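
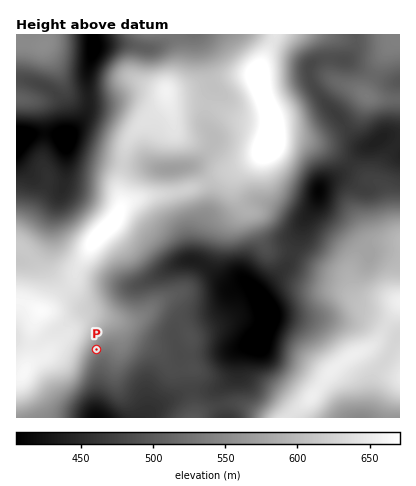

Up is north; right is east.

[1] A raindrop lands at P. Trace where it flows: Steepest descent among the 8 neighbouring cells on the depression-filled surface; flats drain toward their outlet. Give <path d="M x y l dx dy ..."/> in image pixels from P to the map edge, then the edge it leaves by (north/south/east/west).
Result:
<path d="M96 350l4 4 0 58 0 6"/>
exit: south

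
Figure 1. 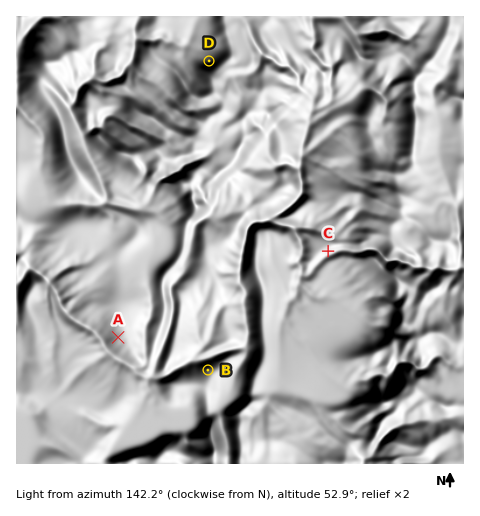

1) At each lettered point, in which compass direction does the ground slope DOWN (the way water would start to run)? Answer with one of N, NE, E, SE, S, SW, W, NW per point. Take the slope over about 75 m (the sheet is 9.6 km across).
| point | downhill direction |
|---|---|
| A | SW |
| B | NW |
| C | S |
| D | NW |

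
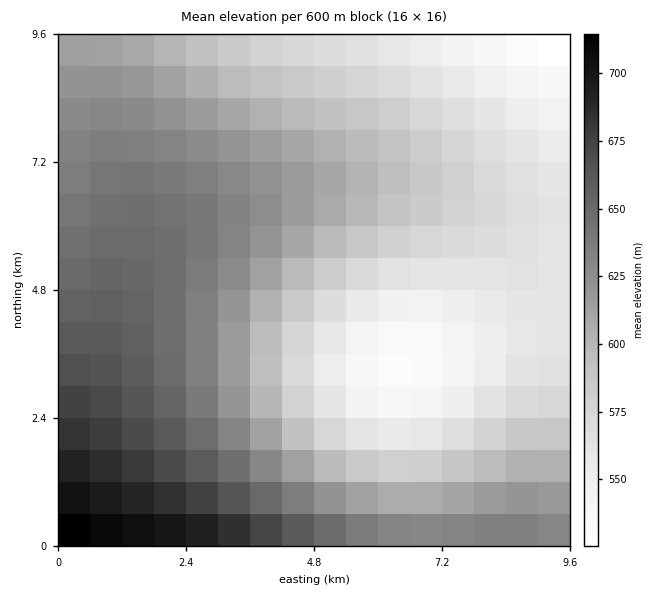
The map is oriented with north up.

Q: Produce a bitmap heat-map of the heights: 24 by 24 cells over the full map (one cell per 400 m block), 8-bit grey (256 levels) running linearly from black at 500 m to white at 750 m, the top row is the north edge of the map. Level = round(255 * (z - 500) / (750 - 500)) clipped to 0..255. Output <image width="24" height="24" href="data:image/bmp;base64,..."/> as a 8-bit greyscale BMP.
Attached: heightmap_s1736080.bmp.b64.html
<image width="24" height="24" href="data:image/bmp;base64,Qk12BgAAAAAAADYEAAAoAAAAGAAAABgAAAABAAgAAAAAAEACAAATCwAAEwsAAAABAAAAAAAAAAAAAAEBAQACAgIAAwMDAAQEBAAFBQUABgYGAAcHBwAICAgACQkJAAoKCgALCwsADAwMAA0NDQAODg4ADw8PABAQEAAREREAEhISABMTEwAUFBQAFRUVABYWFgAXFxcAGBgYABkZGQAaGhoAGxsbABwcHAAdHR0AHh4eAB8fHwAgICAAISEhACIiIgAjIyMAJCQkACUlJQAmJiYAJycnACgoKAApKSkAKioqACsrKwAsLCwALS0tAC4uLgAvLy8AMDAwADExMQAyMjIAMzMzADQ0NAA1NTUANjY2ADc3NwA4ODgAOTk5ADo6OgA7OzsAPDw8AD09PQA+Pj4APz8/AEBAQABBQUEAQkJCAENDQwBEREQARUVFAEZGRgBHR0cASEhIAElJSQBKSkoAS0tLAExMTABNTU0ATk5OAE9PTwBQUFAAUVFRAFJSUgBTU1MAVFRUAFVVVQBWVlYAV1dXAFhYWABZWVkAWlpaAFtbWwBcXFwAXV1dAF5eXgBfX18AYGBgAGFhYQBiYmIAY2NjAGRkZABlZWUAZmZmAGdnZwBoaGgAaWlpAGpqagBra2sAbGxsAG1tbQBubm4Ab29vAHBwcABxcXEAcnJyAHNzcwB0dHQAdXV1AHZ2dgB3d3cAeHh4AHl5eQB6enoAe3t7AHx8fAB9fX0Afn5+AH9/fwCAgIAAgYGBAIKCggCDg4MAhISEAIWFhQCGhoYAh4eHAIiIiACJiYkAioqKAIuLiwCMjIwAjY2NAI6OjgCPj48AkJCQAJGRkQCSkpIAk5OTAJSUlACVlZUAlpaWAJeXlwCYmJgAmZmZAJqamgCbm5sAnJycAJ2dnQCenp4An5+fAKCgoAChoaEAoqKiAKOjowCkpKQApaWlAKampgCnp6cAqKioAKmpqQCqqqoAq6urAKysrACtra0Arq6uAK+vrwCwsLAAsbGxALKysgCzs7MAtLS0ALW1tQC2trYAt7e3ALi4uAC5ubkAurq6ALu7uwC8vLwAvb29AL6+vgC/v78AwMDAAMHBwQDCwsIAw8PDAMTExADFxcUAxsbGAMfHxwDIyMgAycnJAMrKygDLy8sAzMzMAM3NzQDOzs4Az8/PANDQ0ADR0dEA0tLSANPT0wDU1NQA1dXVANbW1gDX19cA2NjYANnZ2QDa2toA29vbANzc3ADd3d0A3t7eAN/f3wDg4OAA4eHhAOLi4gDj4+MA5OTkAOXl5QDm5uYA5+fnAOjo6ADp6ekA6urqAOvr6wDs7OwA7e3tAO7u7gDv7+8A8PDwAPHx8QDy8vIA8/PzAPT09AD19fUA9vb2APf39wD4+PgA+fn5APr6+gD7+/sA/Pz8AP39/QD+/v4A////AN7a19TRzcnEvreupp6WkIuJiImKjIyKhtXRzsrGwr23sKeelY2Ff3p5eXx+gYKCfs3JxsG9uLKropmOhHtzbGhnaWxxdXd4dcbDv7q1r6iflYp/dGlhWlZVWFxiZ2xta7+8uLSup5+Vin5xZVlQSERER01UWl9iYbm3s66ooJeNgHNlWExBOTU1OT9GTlRXV7Syr6qjm5GGeWtcTkE2LSkpLTM7Q0pOTa+uq6agl42CdGVWSDovJiEhJCszO0JGRqqpp6OdlYt/cmRURjgtJB8eIScvNz1BQKWmpKGblIuAc2VWSDswJyIgIygvNTs+PaGioZ+alIuBdmlbTkI3LiknKCwxNzs9PJ2fn52ZlI2EeW5iVktBODMwMTM2Ojw9PJmcnZyZlI6HfnRqX1VMRD47Ojs8Pj8/PJaZmpqYlZCJgnpxaF9XUEpGRENDQkJAPZKWmJiXlJCLhX53b2hhWlVQTUpIRkRCPo+TlZaVk5CMh4F7dW5oYl1YVFBMSUZCPo2Qk5OSkI2KhYF8d3FsZmFcV1NOSkVBPYqOj5COjImGgn55dXBsZ2JdV1JNSEM/OoeLjIuKh4SAfHh0cGxoZF9aVU9KRD87NoSHiIeEgX15dXFtaWZiXlpVUEpFPzo1MYGDg4F+enZxbGhlYV5aV1NOSUQ+OTQvLH1/fnx4c25oZGBcWFVST0tGQTw3Mi0pJXh5eHVxa2ZgW1dTUE1KRkI+OTQvKiUhHnJzcW5pZF5YU09LSEVCPjs2MiwnIh4aFw=="/>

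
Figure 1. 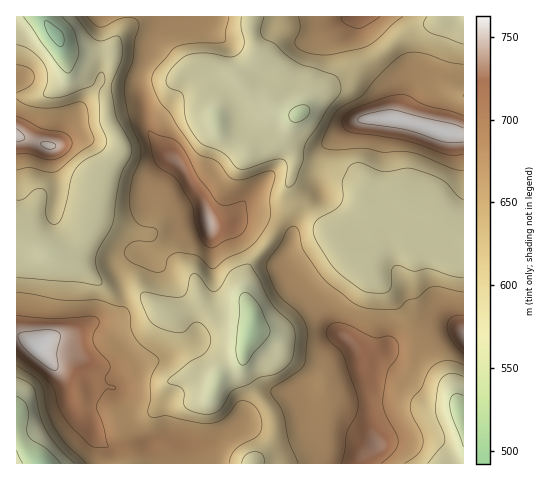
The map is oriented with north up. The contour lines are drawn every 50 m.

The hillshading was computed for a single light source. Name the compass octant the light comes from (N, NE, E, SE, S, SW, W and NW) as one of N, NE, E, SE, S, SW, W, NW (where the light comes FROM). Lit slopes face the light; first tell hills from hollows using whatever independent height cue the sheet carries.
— E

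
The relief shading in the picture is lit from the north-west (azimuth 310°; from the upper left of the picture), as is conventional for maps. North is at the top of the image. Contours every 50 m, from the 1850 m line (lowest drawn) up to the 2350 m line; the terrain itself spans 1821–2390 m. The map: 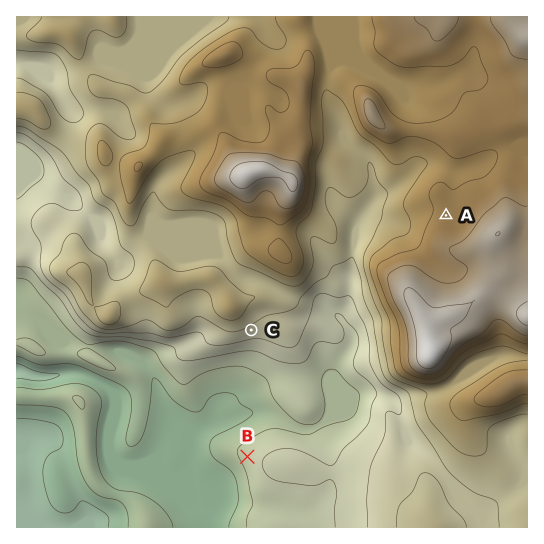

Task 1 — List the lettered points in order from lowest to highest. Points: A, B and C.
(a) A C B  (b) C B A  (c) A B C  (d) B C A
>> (d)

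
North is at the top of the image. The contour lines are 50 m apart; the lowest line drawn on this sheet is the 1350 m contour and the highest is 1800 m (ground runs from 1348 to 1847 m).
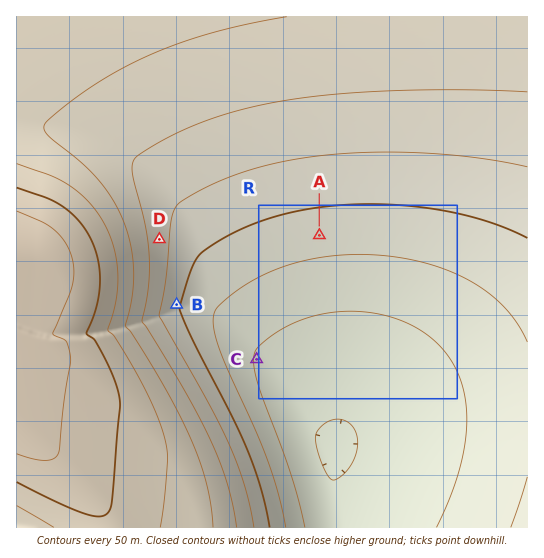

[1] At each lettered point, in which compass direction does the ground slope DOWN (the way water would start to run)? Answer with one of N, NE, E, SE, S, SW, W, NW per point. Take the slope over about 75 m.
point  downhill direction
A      S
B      E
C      E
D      E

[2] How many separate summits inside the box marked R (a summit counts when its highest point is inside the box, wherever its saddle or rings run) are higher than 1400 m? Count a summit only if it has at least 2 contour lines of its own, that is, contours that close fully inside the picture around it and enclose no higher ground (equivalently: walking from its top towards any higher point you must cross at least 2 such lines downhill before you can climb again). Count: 0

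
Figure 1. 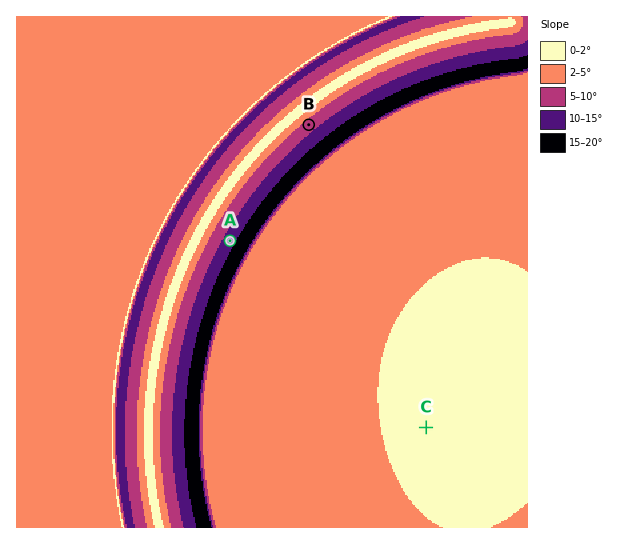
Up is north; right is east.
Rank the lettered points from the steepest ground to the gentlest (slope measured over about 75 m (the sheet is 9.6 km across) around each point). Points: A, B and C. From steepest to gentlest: A B C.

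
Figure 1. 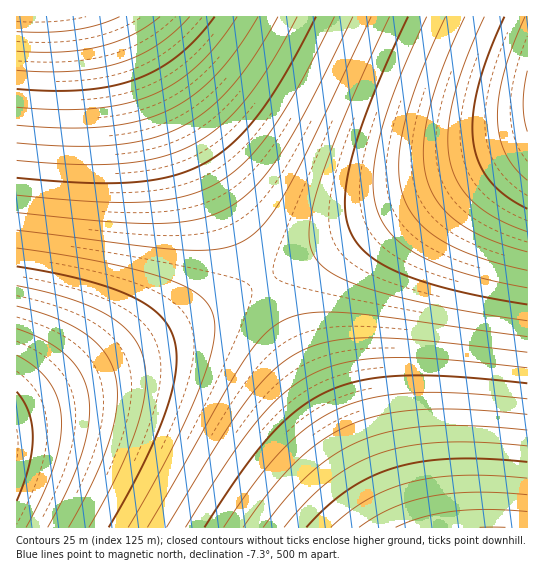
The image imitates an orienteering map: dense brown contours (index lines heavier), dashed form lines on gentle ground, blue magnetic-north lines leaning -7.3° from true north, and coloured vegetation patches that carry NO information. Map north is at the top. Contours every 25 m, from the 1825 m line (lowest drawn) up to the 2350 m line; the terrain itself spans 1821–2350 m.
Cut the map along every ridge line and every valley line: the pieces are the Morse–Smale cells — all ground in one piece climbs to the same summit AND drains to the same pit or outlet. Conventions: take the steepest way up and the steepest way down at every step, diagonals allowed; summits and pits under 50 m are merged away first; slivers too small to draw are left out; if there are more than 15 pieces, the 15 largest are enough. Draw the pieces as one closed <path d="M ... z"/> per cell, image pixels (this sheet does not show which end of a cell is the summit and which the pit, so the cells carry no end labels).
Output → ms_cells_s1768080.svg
<path d="M527 16l-401 0-1 2 138 263 265-138z"/><path d="M527 144l-264 138 128 246 137-1z"/><path d="M125 16l-109 1 1 392 246-128z"/><path d="M262 281l-246 129 1 118 374-1z"/>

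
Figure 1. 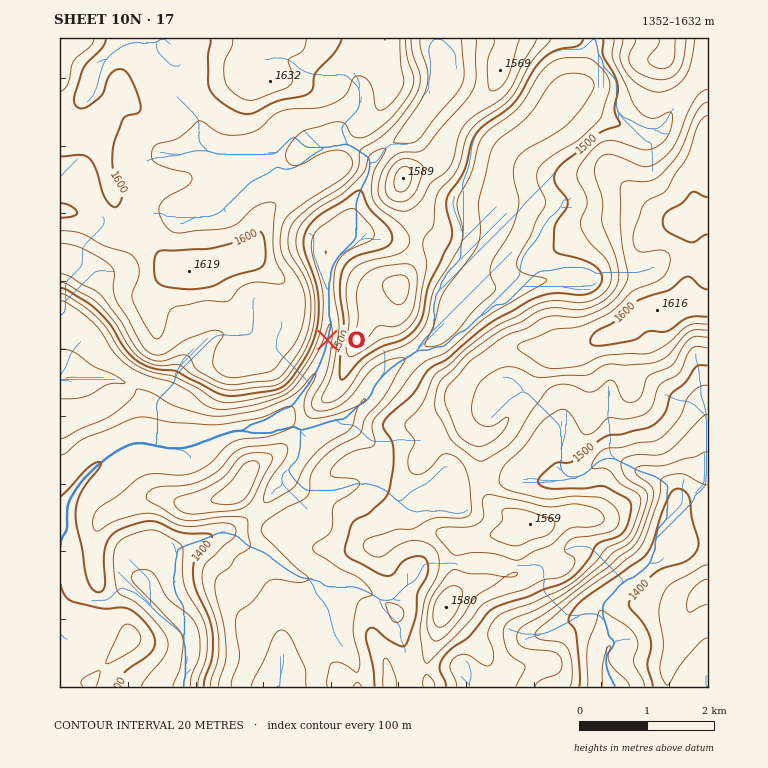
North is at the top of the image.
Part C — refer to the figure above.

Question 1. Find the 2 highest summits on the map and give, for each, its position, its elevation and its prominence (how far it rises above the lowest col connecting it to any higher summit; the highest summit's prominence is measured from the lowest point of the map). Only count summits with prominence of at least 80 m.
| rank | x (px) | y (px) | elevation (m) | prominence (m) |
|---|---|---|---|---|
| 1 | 270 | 81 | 1632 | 280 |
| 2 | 657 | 310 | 1616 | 123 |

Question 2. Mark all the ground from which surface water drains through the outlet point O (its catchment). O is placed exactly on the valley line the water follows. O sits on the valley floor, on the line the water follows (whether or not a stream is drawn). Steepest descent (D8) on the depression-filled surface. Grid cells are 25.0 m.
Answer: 14.244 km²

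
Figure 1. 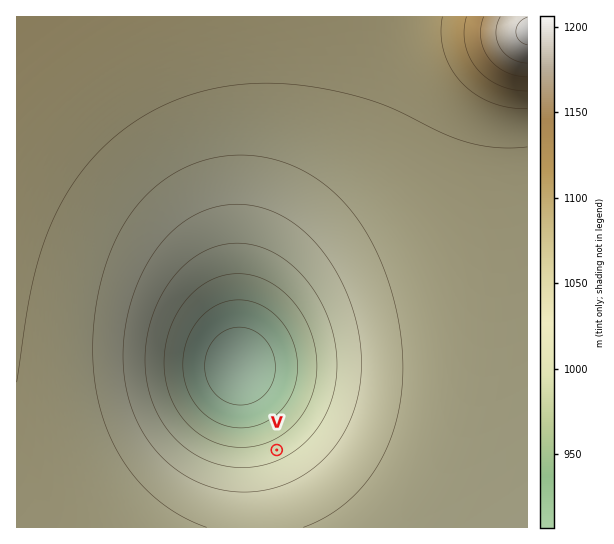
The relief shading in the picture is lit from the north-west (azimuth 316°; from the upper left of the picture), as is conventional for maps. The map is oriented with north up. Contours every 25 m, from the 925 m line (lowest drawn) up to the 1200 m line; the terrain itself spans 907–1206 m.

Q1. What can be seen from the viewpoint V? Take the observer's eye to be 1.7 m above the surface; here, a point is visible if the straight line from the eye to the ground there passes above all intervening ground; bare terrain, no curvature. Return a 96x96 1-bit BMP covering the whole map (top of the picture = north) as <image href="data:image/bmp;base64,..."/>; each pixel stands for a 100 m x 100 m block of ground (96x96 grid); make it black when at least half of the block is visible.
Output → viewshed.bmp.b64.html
<image width="96" height="96" href="data:image/bmp;base64,Qk2+BAAAAAAAAD4AAAAoAAAAYAAAAGAAAAABAAEAAAAAAIAEAAATCwAAEwsAAAIAAAAAAAAA////AAAAAAAAAAAAAAAAAAAAAAAAAAAAAAAAAAAAAAAAAAAAAAAAAAAAAAAAAAAAAAAAAAAAAAAAAAAA+AAAAAAAAAAAAAAP/4AAAAAAAAAAAAB//+AAAAAAAAAAAAH///gAAAAAAAAAAAP///wAAAAAAAAAAA////8AAAAAAAAAAB////+AAAAAAAAAAD/////gAAAAAAAAAH/////8AAAAAAAAAP//////wAAAAAAAAf//////8AAAAAAAAf//////+AAAAAAAA////////gAAAAAAB////////wAAAAAAB////////4AAAAAAD////////8AAAAAAD////////8AAAAAAH////////+AAAAAAH/////////AAAAAAH/////////AAAAAAP/////////gAAAAAP/////////gAAAAAP/////////gAAAAAf/////////wAAAAAf/////////wAAAAAf/////////wAAAAAf/////////4AAAAA//////////4AAAAA//////////4AAAAA//////////4AAAAA//////////4AAAAA//////////4AAAAA//////////4AAAAA//////////4AAAAA//////////4AAAAA//////////4AAAAA//////////4AAAAA//////////4AAAAA//////////4AAAAA//////////4AAAAA//////////4AAAAA//////////4AAAAA//////////wAAAAA//////////wAAAAA//////////wAAAAA//////////wAAAAA//////////wAAAAA//////////gAAAAA//////////gAAAAA//////////gAAAAA//////////gAAAAA//////////AAAAAA//////////AAAAAA//////////AAAAAAf/////////AAAAAAf/////////AAAAAAf////////+AAAAAAf////////+AAAAAAP////////+AAAAAAP////////8AAAAAAP////////8AAAAAAH////////8AAAAAAH////////8AAAAAAH////////4AAAAAAD////////4AAAAAAD////////wAAAAAAB////////wAAAAAAA////////gAAAAAAA////////gAAAAAAAf///////AAAAAAAAP//////+AAAAAAAAH//////8AAAAAAAAD//////4AAAAAAAAB//////wAAAAAAAAA//////gAAAAAAAAAf/////AAAAAAAAAAH////8AAAAAAAAAAB////4AAAAAH4AAAAf///AAAAAA/8AAAAD//8AAAAAD/8AAAAAP/AAAAAAH/8AAAAAAAAAAAAAP/8AAAAAAAAAAAAAP/8AAAAAAAAAAAAAf/8AAAAAAAAAAAAAf/8AAAAAAAAAAAAAf/8AAAAAAAAAAAAAf/8AAAAAAAAAAAAAf/8AAAAAAAAAAAAAf/8AAAAAAAAAAAAAf/gAAAAAAAAAAAAAP8AAAAAAAAAAAAAAAAA="/>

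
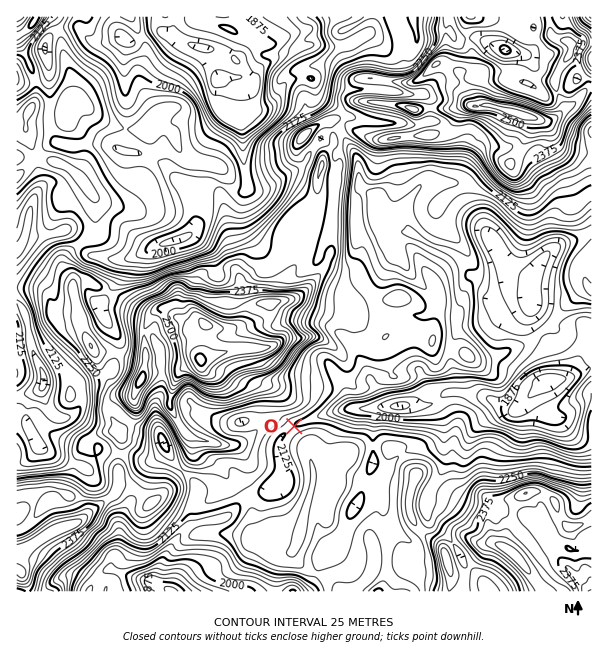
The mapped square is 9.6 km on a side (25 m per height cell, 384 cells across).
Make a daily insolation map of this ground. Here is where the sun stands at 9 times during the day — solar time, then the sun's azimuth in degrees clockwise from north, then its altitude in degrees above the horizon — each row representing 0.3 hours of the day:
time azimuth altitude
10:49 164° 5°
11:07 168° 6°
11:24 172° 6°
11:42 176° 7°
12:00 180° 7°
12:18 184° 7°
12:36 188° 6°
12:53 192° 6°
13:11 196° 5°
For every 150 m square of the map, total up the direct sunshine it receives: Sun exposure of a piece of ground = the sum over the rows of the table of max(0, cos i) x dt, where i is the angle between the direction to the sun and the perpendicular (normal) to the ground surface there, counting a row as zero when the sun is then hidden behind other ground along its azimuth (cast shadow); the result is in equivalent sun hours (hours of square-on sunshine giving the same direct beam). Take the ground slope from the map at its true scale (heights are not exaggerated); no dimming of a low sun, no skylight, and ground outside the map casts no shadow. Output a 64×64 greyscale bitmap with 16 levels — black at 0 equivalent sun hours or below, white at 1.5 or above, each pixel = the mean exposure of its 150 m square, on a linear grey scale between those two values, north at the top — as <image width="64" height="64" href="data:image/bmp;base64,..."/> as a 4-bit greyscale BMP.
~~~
<image width="64" height="64" href="data:image/bmp;base64,Qk12CAAAAAAAAHYAAAAoAAAAQAAAAEAAAAABAAQAAAAAAAAIAAATCwAAEwsAABAAAAAAAAAAAAAAABEREQAiIiIAMzMzAERERABVVVUAZmZmAHd3dwCIiIgAmZmZAKqqqgC7u7sAzMzMAN3d3QDu7u4A////AOlRAmYyMhAAWomqmYd3ibunQhFahWdjElMiRWZmEAAWt2YSaXEBJGjKmId3m7vN/pUhEBZ1VUIlUzVomZQAADUkmrqqhRat7LuWUzWLzLvJQQARE0REQ0YwSburcQABVhN6vdy4U2vcm7hmZoqYZVQyISIjMzIjVRFry8gQABNoJnes3duorN6nu6qph2QzNVQzI0MiIRRSBavMcQASMjMBarq6rO3N3ddpqqhUMzMkVUIjQiISRRApczIAARNHUwACjNy8qZmZu0IzMiIiMyNFdSIhEiZxABIAAAABI2h0AAACWsp5mqmalBAAABARIjRlIAAiR0AAAAAAAAE0QTcAAAABWKuHqph4mFEAAAASNDQxASNFEAAAAAABIzUwACAAAAAFulJImGNXiEIAAAEzNVMSIzMgAAAAEBRlRSAAIAAAAABIYwFXdCNWdBAAACQkdTIzI0EQAAEQFIhhAAAAAAAAAARCAAE0REVVUgABJCJVMjMiVBAAAAAAAQAAAAAAAAAAExAAAAV2VEVmQiMzISQyIiJVIAAAAAAAAAAAAAAAAAARAAAAO7hTVmVURTIzRkIiIQEQAAAAAAAAAAAAAAAAAAAQAABrlmeGMyRVMjRFU0UQAAAAAAAAAAAAAAAAAAAAEUMAAXmt/aZDNEMiMzNERDAAAAAAAAAAAAAAAAAAACNodRADqIhSI1VCEREQABIQEAAAAAAAAAAAAAAAAAAAFXQ0IBiCAAAAJnUQAAAAAAAAAAAAAAAAAAAAAAAAAAABECdiehAAAAAUeEAAAAAAAAAAAAAAAAAAAAAAEAAAAAMgjbzoAAAjNFRXpxAAAAAAAAAAAAAAAAAAAAAAAAAAAjntm5MBSd/tqau6lhAAAAAAAAAAAAAAAAAAAAAAAAARR2eaNlXP/u/9uGRFcwEhAAAAAAAAAAAAAAAAMQAAABEAF7qM7//7mJmGMjNEZkRUIAAAAAAAAAAAAAAxAAABMgACeXj//ruYdkIiMhJUM2d2MjIhAAAAAAAAACAAACaVAAATNI23V8//+1QyFGZnZCIldlZjAAAAAAAAEBEUi6cxACIhR1e7qru8tjJHZGh2Z4hkVlIAAAAAAAEAJFmphDEBITNCATarzfy7iKgzVVZniGQyEAAAAAABERBGqpcgABEDZkEAAAABN67+khRERFVUQxAAAAAAABEhImmnYgABMiV1UyMwAAAAETMBRUMzRDIiEAAAAAAAERESeWRBAANCRWYiVCEAAAAAABRVQxEiIQEhAAAAAAAREQNmNDIAEyE4ZBEQAAAAABETREQzIiEhEiIAAAAAABI0F1ISMQASEAMgAAAAAAAkeGQzMiNXh1MjIRAAAAAAE1VnQRNAEiEAAAAAAAAAAAJFdTMiIzNEISMgEAAAAAACV0MgIyJUEAAAAAAAAAAAAAAmVCIhAAABMhEREAAAABMzAAAhAyAAAAAAAAAAAAAAAAN2MiEAAAMhIQIQAAAAEiIAABAAAAAAAAAAAAAAAAAAAFYzIQAAEgASMxAAAAABIgAAAAAAAAAAAAAAAAAAAAAAJSABAAAQAAJBARERAAASAAAAAAAAAAAAAAAAAAAAABIkMAEAAAAAFjABI0MQAAEQAAAAAAAAAAAAAAAAAAAAIxEwEQAAAANkAAI3mnMQATAAAAAAEAAAAAAAAAAAAAEjIjIgEQACZkEAE2mry4dSMREAABEQAAAAAAAAAAAAESMzMyEhITVUIRFHmqu83KYyIyABIiIQAAAAAAAAAAASE0MzIiM0REM0VYq7uqiJmFMjQhI0MhAAAAAAAAAAAAIjMzMiJEQzM0abu6qal2VodTMyRUIRAAAAAAAAAAAAACMzQiM1ZCEjRovMzLmIZUaYUhNUIAAAAAAAAAAAAAAAFDNCJnVWMRIzWL7/yXh3VYmENVMQABEAAAAAAAAAAAAUMkRbt2ZjMzRYz//Zmod3JomXMRAAEQAAAAAAAAAAAAJTRWeId4hnd4rNuJvLuYgCVlIAAAAAAAAAAAAAAAAjATI0ZniJq7u6u6dDWs3adiQwAAAAAAARAAAAAAAAAUUQAhWrzMze//7bUQFVmqhUdjAAAAASIzEQAAAAAAABOWAEO+///////thCI2h6lUJlQhNEMzMzIREAAAAAAAACcgJrciNniId4ZXeYjMqHUTMjVlRWQiIhEAAAAAAAAAAVU0IAAAAAAmh5uqvLyGd2JENERVQgABERAAAAAAAAAAAjIBEABHEnvf/c3Zcyat0DUyNFMgAAAREQAAAAAAAAAABKzbrcd3eM/+pSAAAXrQAREiIRAAAAAAAAAAAAAAAAAVZlMgAAABEAAAAAAABIAAAAEQEQAQAAAAAAAAAAAAAAAAAAAAFEIAAAAAAAAAQAAAAQAAABAAAAAAAAAAAAAAAjEAAAanMhAAAAAAEQACEAAQAAAAAAAAAAAAAAAAAAAAAAAAAFlkIAAAAAADEAQgARAAAAAAAAAAAAAAAAAAAAAAAAAABEEAAAAAAAODCCACEAAAAAAAAAAAAAAAAAAAAAAAAAAAAAAAAAAAAFUbYhEAAAAAAAAAAAAAAAAAAAAAAAAAAAAAAAAAAABFR3jJMQAAAAAAAAAAAAAAAAAAABAAAAAAAAAAAAAAAkIQEZ2UAAAAIzAAAAAAAAAAAAAAEQAAAAAAABEAAAAAAAAACMhREiI0IAAAAAAAAAAAAAEAAAAAAAABVzAAABEAAA"/>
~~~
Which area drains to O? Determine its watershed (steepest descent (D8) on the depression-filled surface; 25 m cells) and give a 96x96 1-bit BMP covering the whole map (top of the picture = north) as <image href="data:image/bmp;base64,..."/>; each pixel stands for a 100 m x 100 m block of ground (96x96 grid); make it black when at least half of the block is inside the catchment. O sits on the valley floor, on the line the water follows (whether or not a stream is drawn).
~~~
<image width="96" height="96" href="data:image/bmp;base64,Qk2+BAAAAAAAAD4AAAAoAAAAYAAAAGAAAAABAAEAAAAAAIAEAAATCwAAEwsAAAIAAAAAAAAA////AAAAAAAAAAAAAAAAAAAAAAAAAAAAAAAAAAAAAAAAAAAAAAAAAAAAAAAAAAAAAAAAAAAAAAAAAAAAAAAAAAAAAAAAAAAAAAAAAAAAAAAAAAAAAAAAAAAAAAAAAAAAAB4AAAAAAAAAAAAAAD4AAAAAAAAAAAAAAP4AAAAAAAAAAAAAAf8AAAAAAAAAAAAAAf8AAAAAAAAAAAAAAf8AAAAAAAAAAAAAAf8AAAAAAAAAAAAAAf8AAAAAAAAAAAAAAf+AAAAAAAAAAAAAA/+AAAAAAAAAAAAAB/+AAAAAAAAAAAAAD//AAAAAAAAAAAAAH//AAAAAAAAAAAAAP/+AAAAAAAAAAAAAf/+AAAAAAAAAAAAA//+AAAAAAAAAAAAB//+AAAAAAAAAAAAB//+AAAAAAAAAAAAD//8AAAAAAAAAAAAP//4AAAAAAAAAAAAf//wAAAAAAAAAAAAf//gAAAAAAAAAAAA///AAAAAAAAAAAAA///AAAAAAAAAAAAA///AAAAAAAAAAAAA///AAAAAAAAAAAAA//+AAAAAAAAAAAAA//8AAAAAAAAAAAAAf/gAAAAAAAAAAAAAf/gAAAAAAAAAAAAAP/gAAAAAAAAAAAAAH/gAAAAAAAAAAAAAAfgAAAAAAAAAAAAAABgAAAAAAAAAAAAAAAAAAAAAAAAAAAAAAAAAAAAAAAAAAAAAAAAAAAAAAAAAAAAAAAAAAAAAAAAAAAAAAAAAAAAAAAAAAAAAAAAAAAAAAAAAAAAAAAAAAAAAAAAAAAAAAAAAAAAAAAAAAAAAAAAAAAAAAAAAAAAAAAAAAAAAAAAAAAAAAAAAAAAAAAAAAAAAAAAAAAAAAAAAAAAAAAAAAAAAAAAAAAAAAAAAAAAAAAAAAAAAAAAAAAAAAAAAAAAAAAAAAAAAAAAAAAAAAAAAAAAAAAAAAAAAAAAAAAAAAAAAAAAAAAAAAAAAAAAAAAAAAAAAAAAAAAAAAAAAAAAAAAAAAAAAAAAAAAAAAAAAAAAAAAAAAAAAAAAAAAAAAAAAAAAAAAAAAAAAAAAAAAAAAAAAAAAAAAAAAAAAAAAAAAAAAAAAAAAAAAAAAAAAAAAAAAAAAAAAAAAAAAAAAAAAAAAAAAAAAAAAAAAAAAAAAAAAAAAAAAAAAAAAAAAAAAAAAAAAAAAAAAAAAAAAAAAAAAAAAAAAAAAAAAAAAAAAAAAAAAAAAAAAAAAAAAAAAAAAAAAAAAAAAAAAAAAAAAAAAAAAAAAAAAAAAAAAAAAAAAAAAAAAAAAAAAAAAAAAAAAAAAAAAAAAAAAAAAAAAAAAAAAAAAAAAAAAAAAAAAAAAAAAAAAAAAAAAAAAAAAAAAAAAAAAAAAAAAAAAAAAAAAAAAAAAAAAAAAAAAAAAAAAAAAAAAAAAAAAAAAAAAAAAAAAAAAAAAAAAAAAAAAAAAAAAAAAAAAAAAAAAAAAAAAAAAAAAAAAAAAAAAAAAAAAAAAAAAAAAAAAAAAAAAAAAAAAAAAAAAAAAAAAAAAAAAAAAAAAAAAAAAAAAAAAAAAA="/>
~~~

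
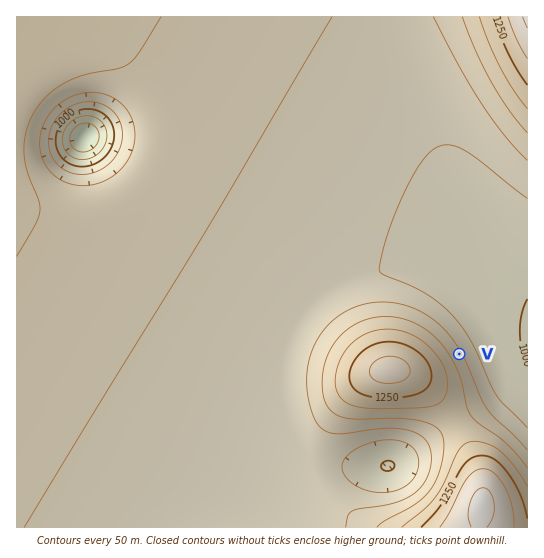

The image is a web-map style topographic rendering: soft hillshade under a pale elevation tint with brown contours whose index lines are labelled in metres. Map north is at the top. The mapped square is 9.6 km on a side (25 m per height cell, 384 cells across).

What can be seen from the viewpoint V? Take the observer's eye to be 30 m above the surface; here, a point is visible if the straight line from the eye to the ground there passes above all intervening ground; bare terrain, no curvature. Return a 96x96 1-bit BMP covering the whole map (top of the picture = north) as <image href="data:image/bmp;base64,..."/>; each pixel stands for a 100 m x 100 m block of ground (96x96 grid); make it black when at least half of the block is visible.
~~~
<image width="96" height="96" href="data:image/bmp;base64,Qk2+BAAAAAAAAD4AAAAoAAAAYAAAAGAAAAABAAEAAAAAAIAEAAATCwAAEwsAAAIAAAAAAAAA////AAAAAAAAAAAAAAAAAAAAgAAAAAAAAAAAAAAAwAAAAAAAAAAAAAAAQAAAAAAAAAAAAAAAYAAAAAAAAAAAAAAAcAAAAAAAAAAAAAAAeAAAAAAAAAAAAAAAPAAAAAAAAAAAAAAAPwAAAAAAAAAAAAAAP/AAAAAAAAAAAAAAP/8AAAAAAAAAAAAAP/8AAAAAAAAAAAAAH/8AAAAAAAAAAAAAH/8AAAAAAAAAAAAAH/8AAAAAAAAAAAAAH/8AAAAAAAAAAAAAH/8AAAAAAAAAAAAAD/8AAAAAAAAAAAAAD/8AAAAAAAAAAAAAD/8AAAAAAAAAAAAAD/8AAAAAAAAAAAAAD/8AAAAAAAAAAAAAD/8AAAAAAAAAAAAAD/8AAAAAAAAAAAAAD/8AAAAAAAAAAAAAD/8AAAAAAAAAAAAAD/8AAAAAAAAAAAAAH/8AAAAAAAAAAAAAP/8AAAAAAAAAAAAA//8AAAAAAAAAAAAD//8AAAAAAAAAAAAH//8AAAAAAAAAAAAP//8AAAAAAAAAAAAP//8AAAAAAAAAAAAP//8AAAAAAAAAAAAP//8AAAAAAAAAAAAH//8AAAAAAAAAAAAD//8AAAAAAAAAAAAD//8AAAAAAAAAAAAD//8AAAAAAAAAAAAD//8AAAAAAAAAAAAD//8AAAAAAAAAAAAD//8AAAAAAAAAAAAH//8AAAAAAAAAAAAP//8AAAAAAAAAAAAf//8AAAAAAAAAAAA///8AAAAAAAAAAAB///8AAAAAAAAAAAD///8AAAAAAAAAAAH///8AAAAAAAAAAAf///8AAAAAAAAAAA////8AAAAAAAAAAB////8AAAAAAAAAAH////8AAAAAAAAAAP////8AAAAAAAAAA/////8AAAAAAAAAB/////8AAAAAAAAAD/////8AAAAAAAAAP/////8AAAAAAAAAf/////8AAAAAAAAB//////8AAAAAAAAD//////8AAAAAAAAH//////8AAAAAAAAf//////8AAAAAAAA///////8AAAAAAAD///////8AAAAAAAH///////8AAAAAAAP///////8AAAAAAA////////8AAAAAAB////////8AAAAAAH////////8AAAAAAP////////8AAAAAAf////////8AAAAAB/////////8AAAAAD/////////8AAAAAP/////////8AAAAAf/////////8AAAAA//////////8AAAAD//////////8AAAAH//////////8AAAAf//////////8AAAA///////////8AAAB///////////8AAAH///////////8AAAP///////////8AAAf///////////8AAB////////////8AAD////////////8AAP////////////8AAf////////////8AB/////////////8AD/////////////8AP/////////////8Af/////////////8A//////////////8D//////////////8H//////////////8="/>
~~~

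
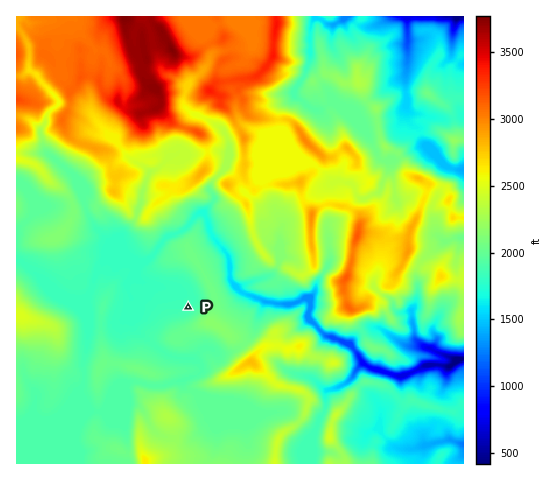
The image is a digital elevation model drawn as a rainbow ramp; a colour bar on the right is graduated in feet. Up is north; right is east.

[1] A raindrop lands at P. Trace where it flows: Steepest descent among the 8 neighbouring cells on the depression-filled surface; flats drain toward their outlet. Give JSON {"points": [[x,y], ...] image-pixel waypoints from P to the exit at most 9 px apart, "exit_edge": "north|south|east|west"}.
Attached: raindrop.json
{"points": [[188, 307], [186, 298], [176, 291], [167, 288], [158, 286], [148, 284], [140, 278], [141, 269], [151, 259], [157, 250], [164, 241], [173, 235], [182, 230], [192, 222], [199, 213], [207, 218], [209, 228], [214, 237], [221, 246], [228, 256], [230, 265], [230, 274], [232, 284], [242, 292], [251, 295], [260, 299], [270, 302], [279, 304], [288, 304], [298, 301], [307, 300], [309, 309], [312, 319], [319, 328], [327, 336], [336, 339], [346, 342], [355, 350], [361, 360], [370, 368], [379, 370], [389, 374], [398, 376], [407, 375], [417, 370], [426, 367], [435, 365], [445, 365], [454, 363], [463, 358]], "exit_edge": "east"}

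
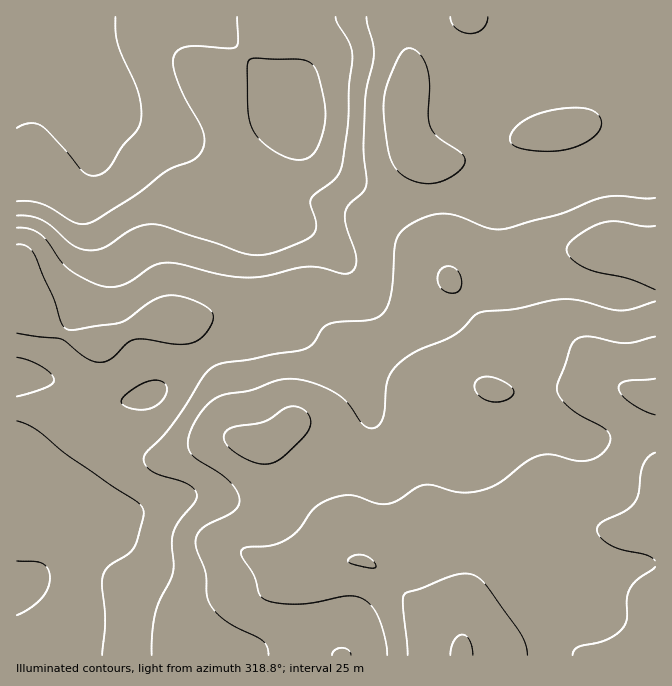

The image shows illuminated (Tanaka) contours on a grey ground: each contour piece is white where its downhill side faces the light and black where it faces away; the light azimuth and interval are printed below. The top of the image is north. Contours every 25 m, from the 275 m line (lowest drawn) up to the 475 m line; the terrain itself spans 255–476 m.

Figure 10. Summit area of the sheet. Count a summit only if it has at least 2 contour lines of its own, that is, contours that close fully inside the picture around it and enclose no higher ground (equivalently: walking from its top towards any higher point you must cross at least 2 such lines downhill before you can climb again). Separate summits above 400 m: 0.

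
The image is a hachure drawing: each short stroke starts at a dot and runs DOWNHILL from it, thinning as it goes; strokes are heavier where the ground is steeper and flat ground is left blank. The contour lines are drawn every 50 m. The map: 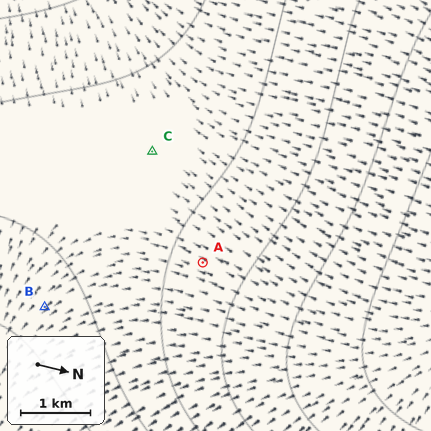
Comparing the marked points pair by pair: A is above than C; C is above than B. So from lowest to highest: B C A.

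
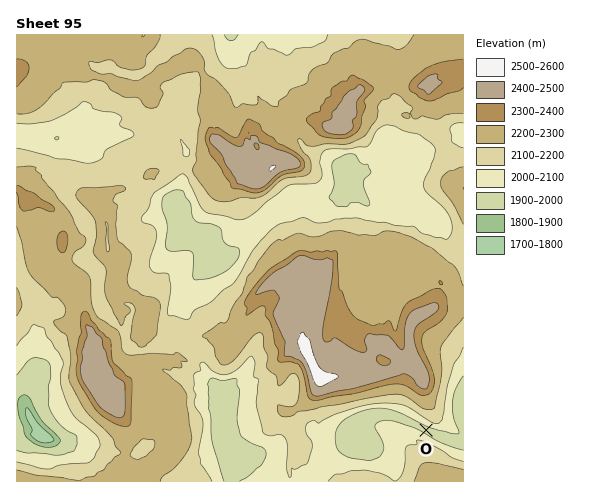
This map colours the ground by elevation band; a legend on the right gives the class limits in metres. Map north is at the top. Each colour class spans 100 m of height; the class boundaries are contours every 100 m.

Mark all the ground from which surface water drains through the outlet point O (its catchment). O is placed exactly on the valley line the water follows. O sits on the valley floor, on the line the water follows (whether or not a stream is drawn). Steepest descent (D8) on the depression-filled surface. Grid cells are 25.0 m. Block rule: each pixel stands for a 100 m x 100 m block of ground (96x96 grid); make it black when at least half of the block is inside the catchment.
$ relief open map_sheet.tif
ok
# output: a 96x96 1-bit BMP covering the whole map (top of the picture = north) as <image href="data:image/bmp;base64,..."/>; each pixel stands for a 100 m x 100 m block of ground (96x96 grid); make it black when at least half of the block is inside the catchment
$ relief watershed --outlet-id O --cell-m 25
<image width="96" height="96" href="data:image/bmp;base64,Qk2+BAAAAAAAAD4AAAAoAAAAYAAAAGAAAAABAAEAAAAAAIAEAAATCwAAEwsAAAIAAAAAAAAA////AAAAAAAAAAAAAAAAAD////wAAAAAAAAAAP////wAAAAAAAAAAf////AAAAAAAAAAA////wAAAAAAAAAAA////wAAAAAAAAAAA////wAAAAAAAAAAA////wAAAAAAAAAAA////gAAAAAAAAAAA////gAAAAAAAAAAB////gAAAAAAAAAAB////gAAAAAAAAAAB////wAAAAAAAAAAB////wAAAAAAAAAAB////4AAAAAAAAAAD////4AAAAAAAAAAD////4AAAAAAAAAAB////4AAAAAAAAAAA////wAAAAAAAAAAAP///wAAAAAAAAAAAP///wAAAAAAAAAAAH///wAAAAAAAAAAAH///gAAAAAAAAAAAB///gAAAAAAAAAAAAAB/AAAAAAAAAAAAAAA+AAAAAAAAAAAAAAAeAAAAAAAAAAAAAAAAAAAAAAAAAAAAAAAAAAAAAAAAAAAAAAAAAAAAAAAAAAAAAAAAAAAAAAAAAAAAAAAAAAAAAAAAAAAAAAAAAAAAAAAAAAAAAAAAAAAAAAAAAAAAAAAAAAAAAAAAAAAAAAAAAAAAAAAAAAAAAAAAAAAAAAAAAAAAAAAAAAAAAAAAAAAAAAAAAAAAAAAAAAAAAAAAAAAAAAAAAAAAAAAAAAAAAAAAAAAAAAAAAAAAAAAAAAAAAAAAAAAAAAAAAAAAAAAAAAAAAAAAAAAAAAAAAAAAAAAAAAAAAAAAAAAAAAAAAAAAAAAAAAAAAAAAAAAAAAAAAAAAAAAAAAAAAAAAAAAAAAAAAAAAAAAAAAAAAAAAAAAAAAAAAAAAAAAAAAAAAAAAAAAAAAAAAAAAAAAAAAAAAAAAAAAAAAAAAAAAAAAAAAAAAAAAAAAAAAAAAAAAAAAAAAAAAAAAAAAAAAAAAAAAAAAAAAAAAAAAAAAAAAAAAAAAAAAAAAAAAAAAAAAAAAAAAAAAAAAAAAAAAAAAAAAAAAAAAAAAAAAAAAAAAAAAAAAAAAAAAAAAAAAAAAAAAAAAAAAAAAAAAAAAAAAAAAAAAAAAAAAAAAAAAAAAAAAAAAAAAAAAAAAAAAAAAAAAAAAAAAAAAAAAAAAAAAAAAAAAAAAAAAAAAAAAAAAAAAAAAAAAAAAAAAAAAAAAAAAAAAAAAAAAAAAAAAAAAAAAAAAAAAAAAAAAAAAAAAAAAAAAAAAAAAAAAAAAAAAAAAAAAAAAAAAAAAAAAAAAAAAAAAAAAAAAAAAAAAAAAAAAAAAAAAAAAAAAAAAAAAAAAAAAAAAAAAAAAAAAAAAAAAAAAAAAAAAAAAAAAAAAAAAAAAAAAAAAAAAAAAAAAAAAAAAAAAAAAAAAAAAAAAAAAAAAAAAAAAAAAAAAAAAAAAAAAAAAAAAAAAAAAAAAAAAAAAAAAAAAAAAAAAAAAAAAAAAAAAAAAAAAAAAAAAAAAAAAAAAAAAAAAAAAAAAAAAAAAAAAAAAAAAAAAAAAAAAAAAAAAAAAAAAAAAAAAAAAAAAAAAAAAAAAAAAAAAAAAAAAAAAAAAAAAAAAAAAAAAAAAAAAAA="/>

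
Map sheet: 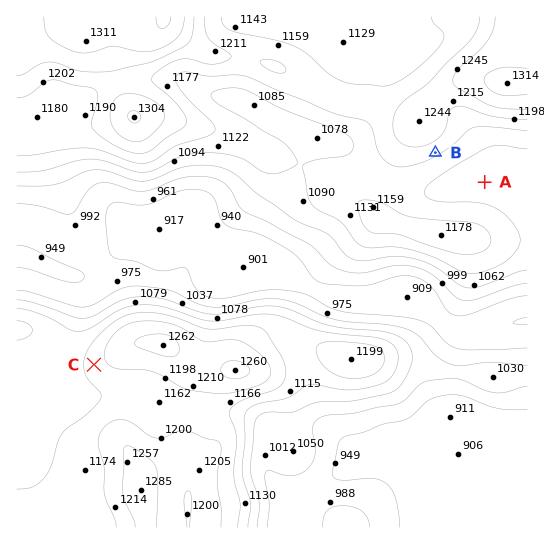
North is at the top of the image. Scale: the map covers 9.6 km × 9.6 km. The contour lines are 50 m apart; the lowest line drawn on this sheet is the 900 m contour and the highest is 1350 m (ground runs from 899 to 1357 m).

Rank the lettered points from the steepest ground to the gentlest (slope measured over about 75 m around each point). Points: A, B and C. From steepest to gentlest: B C A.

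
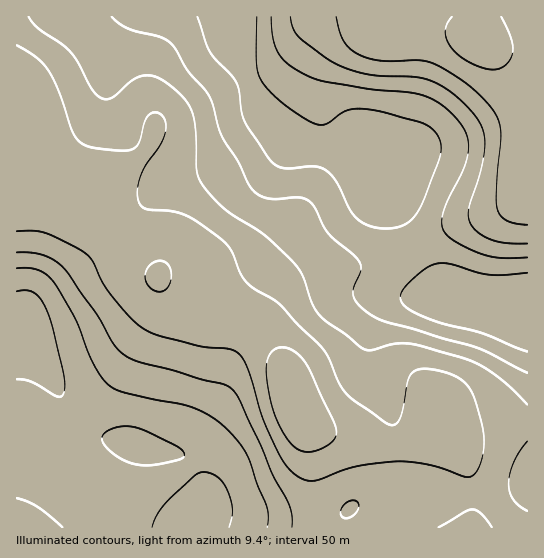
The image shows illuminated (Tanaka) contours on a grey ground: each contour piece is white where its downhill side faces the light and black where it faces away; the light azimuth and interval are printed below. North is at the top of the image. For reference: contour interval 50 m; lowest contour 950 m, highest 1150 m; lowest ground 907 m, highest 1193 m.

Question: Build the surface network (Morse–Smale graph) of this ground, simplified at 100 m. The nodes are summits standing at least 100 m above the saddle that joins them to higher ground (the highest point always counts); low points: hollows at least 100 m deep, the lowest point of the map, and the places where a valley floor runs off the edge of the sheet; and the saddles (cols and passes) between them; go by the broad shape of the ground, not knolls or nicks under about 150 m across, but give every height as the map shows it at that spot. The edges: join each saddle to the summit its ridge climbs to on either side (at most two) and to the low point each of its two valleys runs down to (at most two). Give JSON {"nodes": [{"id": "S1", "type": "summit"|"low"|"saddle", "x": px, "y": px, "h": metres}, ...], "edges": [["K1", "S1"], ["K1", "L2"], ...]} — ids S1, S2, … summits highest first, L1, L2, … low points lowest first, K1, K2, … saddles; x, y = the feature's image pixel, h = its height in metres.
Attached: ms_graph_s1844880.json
{"nodes": [
{"id": "S1", "type": "summit", "x": 294, "y": 405, "h": 1193},
{"id": "S2", "type": "summit", "x": 481, "y": 39, "h": 1178},
{"id": "L1", "type": "low", "x": 386, "y": 177, "h": 907},
{"id": "L2", "type": "low", "x": 18, "y": 325, "h": 925},
{"id": "K1", "type": "saddle", "x": 471, "y": 493, "h": 1095},
{"id": "K2", "type": "saddle", "x": 417, "y": 246, "h": 973}],
"edges": [["K1", "S1"], ["K1", "L1"], ["K1", "L2"], ["K2", "S1"], ["K2", "S2"], ["K2", "L1"]]}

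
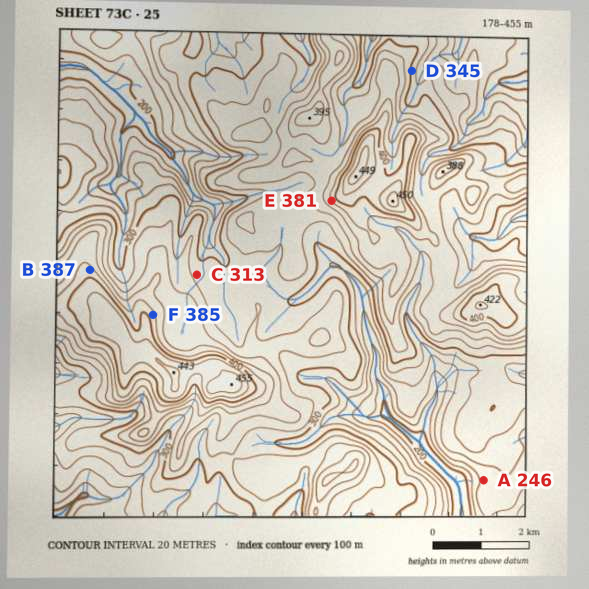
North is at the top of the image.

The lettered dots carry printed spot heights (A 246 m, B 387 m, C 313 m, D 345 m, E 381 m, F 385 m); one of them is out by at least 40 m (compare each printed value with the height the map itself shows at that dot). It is D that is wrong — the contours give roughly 295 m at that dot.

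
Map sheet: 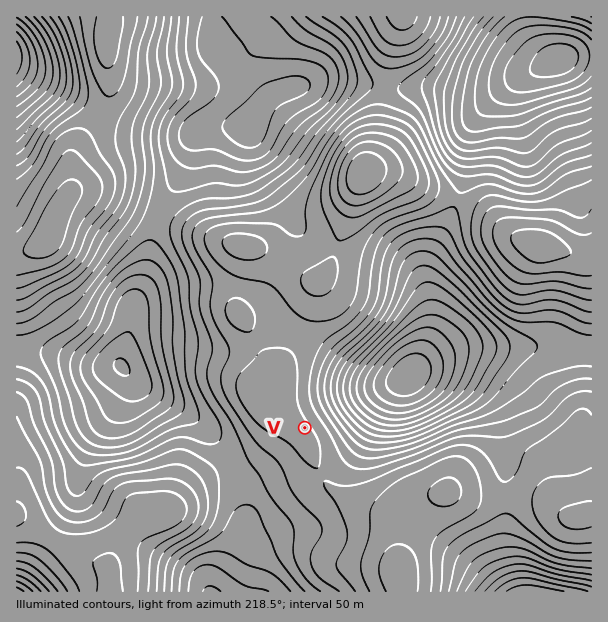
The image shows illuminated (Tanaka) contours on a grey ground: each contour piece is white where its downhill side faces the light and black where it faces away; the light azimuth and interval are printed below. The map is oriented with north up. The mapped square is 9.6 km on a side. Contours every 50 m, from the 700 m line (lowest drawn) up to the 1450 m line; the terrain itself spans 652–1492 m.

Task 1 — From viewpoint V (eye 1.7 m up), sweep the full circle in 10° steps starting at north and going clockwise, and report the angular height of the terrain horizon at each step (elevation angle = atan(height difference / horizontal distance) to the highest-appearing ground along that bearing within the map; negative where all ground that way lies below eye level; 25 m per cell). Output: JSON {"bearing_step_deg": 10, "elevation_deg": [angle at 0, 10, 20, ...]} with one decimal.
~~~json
{"bearing_step_deg": 10, "elevation_deg": [4.5, 6.8, 9.9, 13.6, 17.3, 20.2, 21.6, 21.1, 18.8, 15.6, 12.2, 9.0, 6.3, 4.5, 2.4, 1.3, 0.8, 2.0, 3.3, 5.1, 5.3, 5.8, 5.7, 5.8, 5.8, 6.0, 6.3, 6.8, 8.5, 8.5, 7.1, 5.9, 3.7, 2.6, 3.8, 4.4]}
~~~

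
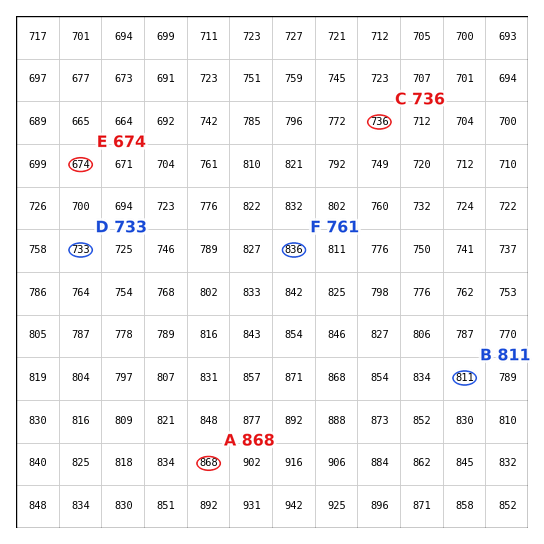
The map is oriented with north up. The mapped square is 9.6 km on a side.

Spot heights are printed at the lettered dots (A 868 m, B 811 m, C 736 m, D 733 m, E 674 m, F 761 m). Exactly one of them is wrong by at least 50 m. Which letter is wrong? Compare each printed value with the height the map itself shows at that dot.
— F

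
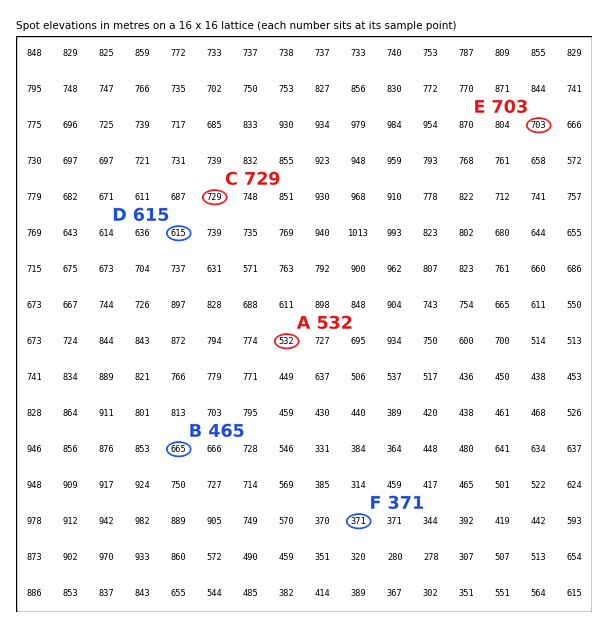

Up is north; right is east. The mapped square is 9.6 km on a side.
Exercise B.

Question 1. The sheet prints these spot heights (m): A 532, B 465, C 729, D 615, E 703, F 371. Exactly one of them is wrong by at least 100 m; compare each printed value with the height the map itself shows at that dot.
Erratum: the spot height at B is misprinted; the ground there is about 665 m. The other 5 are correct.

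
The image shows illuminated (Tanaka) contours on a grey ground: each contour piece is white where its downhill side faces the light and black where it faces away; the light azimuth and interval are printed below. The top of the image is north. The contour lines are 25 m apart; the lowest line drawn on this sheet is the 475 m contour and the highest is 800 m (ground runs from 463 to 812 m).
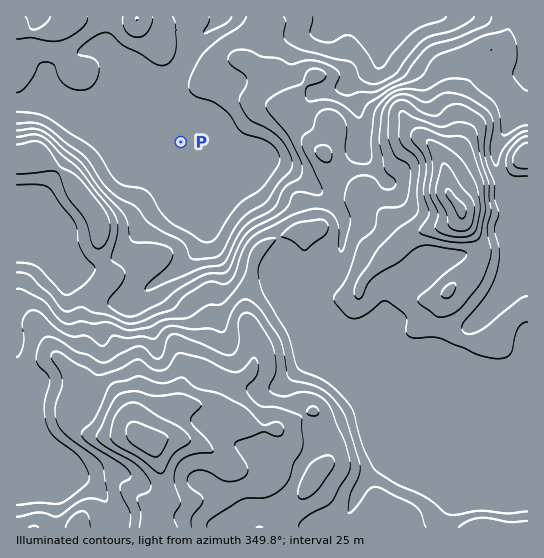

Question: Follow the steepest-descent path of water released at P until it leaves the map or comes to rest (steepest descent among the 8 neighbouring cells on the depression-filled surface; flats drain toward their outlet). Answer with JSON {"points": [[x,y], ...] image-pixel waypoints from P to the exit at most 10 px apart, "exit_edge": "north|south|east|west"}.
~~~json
{"points": [[181, 142], [177, 131], [177, 121], [173, 110], [165, 99], [165, 89], [171, 78], [182, 67], [189, 57], [194, 46], [202, 35], [213, 25], [221, 17]], "exit_edge": "north"}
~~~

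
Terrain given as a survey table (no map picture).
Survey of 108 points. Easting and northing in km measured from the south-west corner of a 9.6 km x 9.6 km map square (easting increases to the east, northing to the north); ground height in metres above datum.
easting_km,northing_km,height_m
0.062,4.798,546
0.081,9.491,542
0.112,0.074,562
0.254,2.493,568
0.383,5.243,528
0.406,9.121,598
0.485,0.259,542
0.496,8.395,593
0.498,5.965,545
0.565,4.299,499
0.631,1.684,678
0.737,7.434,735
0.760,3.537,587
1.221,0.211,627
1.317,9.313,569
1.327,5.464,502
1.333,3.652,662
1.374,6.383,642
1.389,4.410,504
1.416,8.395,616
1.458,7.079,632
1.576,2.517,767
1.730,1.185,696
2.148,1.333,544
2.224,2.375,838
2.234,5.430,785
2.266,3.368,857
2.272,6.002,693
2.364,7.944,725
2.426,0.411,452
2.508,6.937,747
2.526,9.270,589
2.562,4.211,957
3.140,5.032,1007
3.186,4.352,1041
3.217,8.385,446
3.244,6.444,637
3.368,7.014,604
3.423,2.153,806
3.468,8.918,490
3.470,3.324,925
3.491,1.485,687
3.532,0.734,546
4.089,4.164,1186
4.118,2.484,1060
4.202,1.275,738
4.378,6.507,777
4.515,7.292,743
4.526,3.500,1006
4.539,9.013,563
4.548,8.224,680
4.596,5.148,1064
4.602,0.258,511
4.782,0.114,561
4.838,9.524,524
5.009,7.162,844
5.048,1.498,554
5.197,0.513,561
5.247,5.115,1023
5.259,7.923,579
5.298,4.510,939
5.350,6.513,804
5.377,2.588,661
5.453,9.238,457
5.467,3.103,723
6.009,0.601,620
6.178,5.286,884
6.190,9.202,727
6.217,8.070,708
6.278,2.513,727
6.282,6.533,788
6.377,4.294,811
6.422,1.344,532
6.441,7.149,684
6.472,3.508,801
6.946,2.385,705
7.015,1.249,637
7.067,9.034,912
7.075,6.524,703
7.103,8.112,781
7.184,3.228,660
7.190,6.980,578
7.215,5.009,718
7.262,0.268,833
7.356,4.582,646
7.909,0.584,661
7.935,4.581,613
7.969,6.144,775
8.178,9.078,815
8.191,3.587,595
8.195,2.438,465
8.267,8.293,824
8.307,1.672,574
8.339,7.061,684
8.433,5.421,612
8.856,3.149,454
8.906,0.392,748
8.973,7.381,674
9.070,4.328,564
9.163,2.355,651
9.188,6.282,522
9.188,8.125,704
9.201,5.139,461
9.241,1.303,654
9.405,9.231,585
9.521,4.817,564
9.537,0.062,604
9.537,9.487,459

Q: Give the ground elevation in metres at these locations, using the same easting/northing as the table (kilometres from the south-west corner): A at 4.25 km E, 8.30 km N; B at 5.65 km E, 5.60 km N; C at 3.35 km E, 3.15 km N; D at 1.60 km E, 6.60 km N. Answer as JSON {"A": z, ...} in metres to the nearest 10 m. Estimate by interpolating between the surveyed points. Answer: {"A": 560, "B": 870, "C": 990, "D": 660}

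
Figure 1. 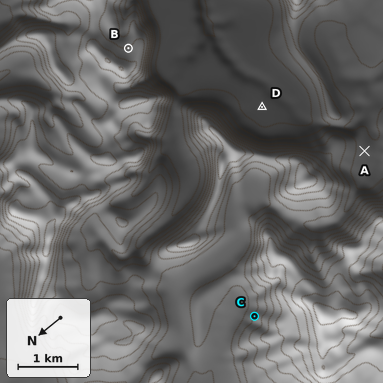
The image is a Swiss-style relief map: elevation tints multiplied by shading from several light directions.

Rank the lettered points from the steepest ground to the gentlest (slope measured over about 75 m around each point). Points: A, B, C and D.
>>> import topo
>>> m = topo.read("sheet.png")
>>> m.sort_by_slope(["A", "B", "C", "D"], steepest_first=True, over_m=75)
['C', 'B', 'A', 'D']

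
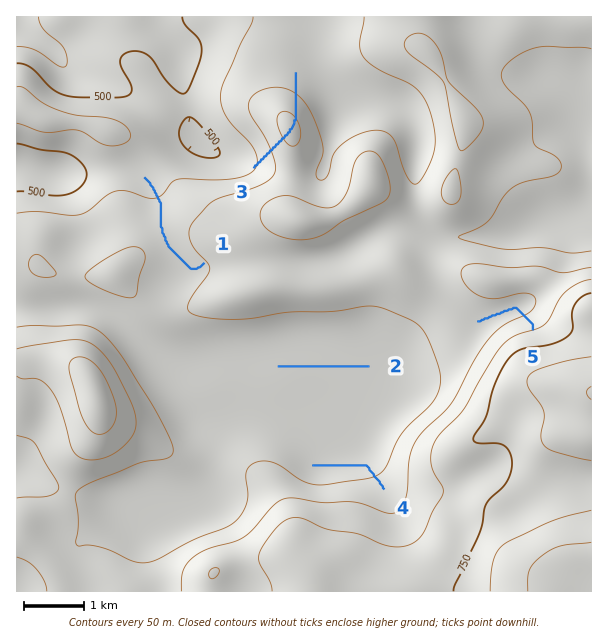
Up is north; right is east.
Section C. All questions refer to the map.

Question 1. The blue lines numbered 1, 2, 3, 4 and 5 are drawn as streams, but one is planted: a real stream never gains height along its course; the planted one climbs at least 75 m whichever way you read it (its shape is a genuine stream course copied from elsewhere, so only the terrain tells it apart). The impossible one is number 3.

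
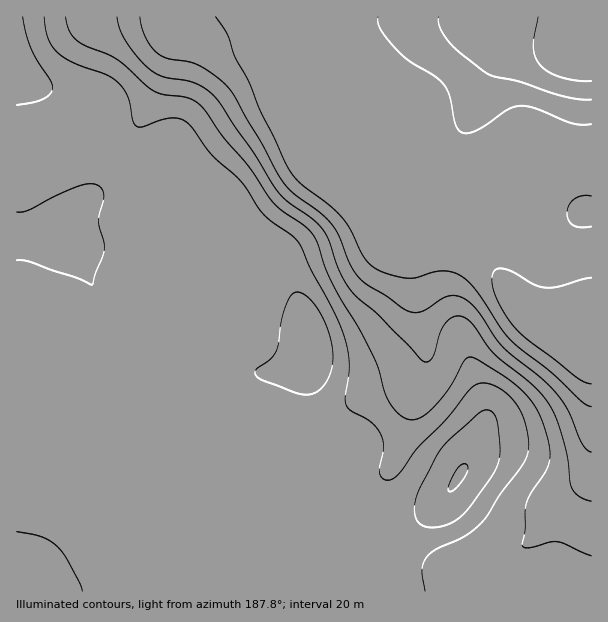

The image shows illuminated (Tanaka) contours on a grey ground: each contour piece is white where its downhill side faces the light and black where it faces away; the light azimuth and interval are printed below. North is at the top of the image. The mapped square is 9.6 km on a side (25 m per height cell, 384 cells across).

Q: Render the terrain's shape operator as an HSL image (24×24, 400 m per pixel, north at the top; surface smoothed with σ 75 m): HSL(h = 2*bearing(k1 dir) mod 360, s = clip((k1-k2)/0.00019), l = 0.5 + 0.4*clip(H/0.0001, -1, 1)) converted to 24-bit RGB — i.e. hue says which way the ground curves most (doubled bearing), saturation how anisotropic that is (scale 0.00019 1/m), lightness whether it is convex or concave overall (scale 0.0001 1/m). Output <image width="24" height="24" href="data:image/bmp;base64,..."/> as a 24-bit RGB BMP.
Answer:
<image width="24" height="24" href="data:image/bmp;base64,Qk32BgAAAAAAADYAAAAoAAAAGAAAABgAAAABABgAAAAAAMAGAAATCwAAEwsAAAAAAAAAAAAAiX+1wLSocIy1gEHDgUaSf3+Af4B/f4B/f4B/f4B/f4B/f4B/f3+AgH9/gW9tiIhEv9xidVBmbVhVUG94YJqhjp2mjZCmgYKnao1wxMCOkFWGbitfgHx+f3+AgH+AgIB/f4B/f4B/f4B/f4B/f3+AhVyAqTZIe7Zv05Y6X0cgUXYnMXUzM4U9YIhUkpdhgYRpg4uksZ+BiiBtgHOBgH9/gIB/gIB/gIB/f3+Af4B/f4B/f4B/f3+AXjWLr8zBiYLJ9yu+5GRvPsVAM6R/OLWMQpiVfqiacoithnA3kkArhFttgH9/f3+AgIB/f3+AgIB/gIB/gIB/f4B/f4B/fn6AQXekhsuRXDahwiHy+dLh5cu7MZxxNYNRL31QO61PUYaMgX5zgH59gH9/gIB/gIB/gIB/gIB/gIB/gIB/gIB/gIB/gIB/f4CAXYxuiaxAKUtbLEyT67LA/8zSxX+2RYaJOYtCG7AxIG51gIB/gIB/gIB/gIB/gIB/gIB/gIB/gIB/gIB/gIB/gIB/gIB/gH+AkFlvpblwLoaMElqChX639tnV8MHfl2vSl7vOdeLQACx+f3+Af4B/gH+AgIB/f3+AgIB/f3+AgIB/gH9/gH9/gIB6gXxzfm9fbLm6uMzIV6zWAE+lUG6v6qSP8Id2tYuGodS3f7C1AQFBgH9/f3+AgIB/f3+AgIB/f3+AgIB/gH+AgXd8iz02g2QxflUkXtEYEM9JeLteYpBQEyE3MVNezHtv9OPX1uvlrdDbfXDHCgCNf4B/gH+Af3+AgIB/f3+AgIB/gH9/f3+AiCyAv3aUj27GrI7H0eiyG8FnOJRUgmxSIUZUHUdRdr5L3vvQ0ejenZLJilbEGwFugIB/gIB/gH9/hW1ldYpWfYB+gH9/eHaBMj67m9LajVbXzXy59fHWcdLXK1SihnejNUGYHSRRgfhCoP+JWr1gkVJ5dgo4MAMQgH+AgH9/glNvt0QybNWBUW6KgH9/en2AQamJWoVSbTFxzKV/5/3OZZrTJyaka4uwTR28TCO13P7No/+XLGFRMgEOQgAOgW1ygH9/gFtrgSldqOSdWcqiXUyDgH9/f3+AaIVyUnlzNUp5w+au5f3ONjm8NzHKYnGtIBaAT2bM5P3O4td6MQIlNQUTeINKe4FxZkAoczUoW8WBrN+VdT2PXWGAf3+Af3+Af3ODgF6BPHt2o/+E2/unO1mGL0iOqz2kRCVmNsJF7v+HjgAPMwAipxkRn74YMF4PQ1SQfLWYX8VofbVYk11nQXB9f3+Af3+AbGeEmGOPYLuNrvmDyvJcPm9iHCM5WS1Oi1GJYsJp2YNBpwBodwzlqa3o6dvwZ1ngWVvopqvLpcW9cZS1t2O3Pn2Tdn6Bf3+AZF9/eZ6Lldu5zu7X3O/dXTC6LxROTTROg59IhXkmfD8hhF5lPJ+rXmmr1WZls05yTUWwvZa6y42Fg3lOY02FuGtzVGeDgHt/hE9pbOV4jv/JrvTr3ovRsACZcQpte1lwjo5igHN2gH9/f3+Ac4B5MTdetYFyyKO4RGZFZZBWxISZ1JXDQFKjtY57SVl7hVF+jNOtzv3WUf+KI1gwUAIOZAMmgj5ngH9/gXyAjX1jcYJsf4B/gVx0Wjl4TsRZjb2HbIBuVYpMW5BEupVfbUqUwGV7gk1+Vs2bnPPCy/S/qZBEKAskShAlgklYgH5/gH9/cmiCvVFul608RW49gD6FhrCldLBxc5JMgHBzkY1ta4hdh6FXRm9+mFy2vKrOjem3Zdh/u9BymB9nPwlKfEx8gH9/gH9/gH9/XlSDtk6e2peBSIp3Op2Tc56CoXtukndgbXpdh5dud5J2iZp1S5Z8J7C6wNTFxdKwerFvmIROcBpdXhhsfnqAgH9/gH9/gH9/WUt5aEyF5ZmOvKBzMmpRYWEzhmMko4ghcZyMdq2ffKCzjp62ldfRDtf/fbTI3MG/vnmdnjhmXRtUZjJRfIhJZIVafYB6hVBcaj9CQl5Uw7d03o6Ohjh3YCoylXk4vrlHkM26eNzrdp7nqLvdsN3ILmWWQGF31pE5rSYooxhIdRxhkVh/kqWDX5FnRWlQgz1hlGdlWIiDaaZOvHVWsjvNi2Lds7TauMDbpOyILJ5mQVs1oJku3s0fQCwxRT0vuWEklTEslThgdFGjfqK5mY+0rnKuYT+GgFCLia2EX1yenXRpd7FuTpjGX2/Lus7arLvh5/V7N1ZHSjQ9qbA5xNIrRzJFOjVElX5KlWVog2yYfomdc5CQgm2HpnCrYjfQgnjPp7rLQDHUua3Rs9bKO2ioUXOWoc1kcopH"/>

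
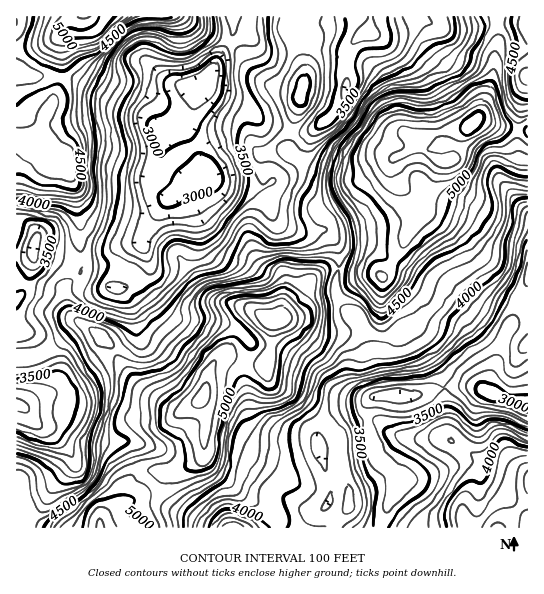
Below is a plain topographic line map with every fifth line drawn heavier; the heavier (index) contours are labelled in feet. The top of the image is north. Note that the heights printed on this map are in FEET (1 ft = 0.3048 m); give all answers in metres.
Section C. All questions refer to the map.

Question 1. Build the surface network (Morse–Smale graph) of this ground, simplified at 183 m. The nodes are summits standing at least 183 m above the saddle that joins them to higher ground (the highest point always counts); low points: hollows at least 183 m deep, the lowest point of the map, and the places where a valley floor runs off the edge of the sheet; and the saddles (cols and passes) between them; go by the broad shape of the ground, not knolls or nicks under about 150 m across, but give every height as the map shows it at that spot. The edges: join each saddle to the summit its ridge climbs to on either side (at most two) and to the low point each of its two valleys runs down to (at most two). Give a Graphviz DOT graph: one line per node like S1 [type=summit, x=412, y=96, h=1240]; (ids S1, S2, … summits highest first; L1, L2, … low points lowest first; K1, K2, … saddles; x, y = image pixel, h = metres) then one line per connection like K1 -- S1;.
graph terrain {
  S1 [type=summit, x=473, y=123, h=1694];
  S2 [type=summit, x=274, y=319, h=1645];
  S3 [type=summit, x=107, y=17, h=1538];
  S4 [type=summit, x=527, y=479, h=1356];
  L1 [type=low, x=205, y=83, h=857];
  L2 [type=low, x=490, y=394, h=891];
  K1 [type=saddle, x=338, y=269, h=1342];
  K2 [type=saddle, x=443, y=389, h=1006];
  K3 [type=saddle, x=227, y=42, h=980];
  K1 -- S1;
  K1 -- S2;
  K1 -- L1;
  K1 -- L2;
  K2 -- S1;
  K2 -- S4;
  K2 -- L2;
  K3 -- S1;
  K3 -- S3;
  K3 -- L1;
}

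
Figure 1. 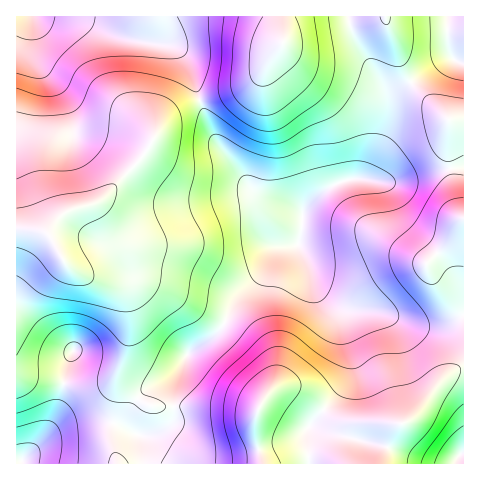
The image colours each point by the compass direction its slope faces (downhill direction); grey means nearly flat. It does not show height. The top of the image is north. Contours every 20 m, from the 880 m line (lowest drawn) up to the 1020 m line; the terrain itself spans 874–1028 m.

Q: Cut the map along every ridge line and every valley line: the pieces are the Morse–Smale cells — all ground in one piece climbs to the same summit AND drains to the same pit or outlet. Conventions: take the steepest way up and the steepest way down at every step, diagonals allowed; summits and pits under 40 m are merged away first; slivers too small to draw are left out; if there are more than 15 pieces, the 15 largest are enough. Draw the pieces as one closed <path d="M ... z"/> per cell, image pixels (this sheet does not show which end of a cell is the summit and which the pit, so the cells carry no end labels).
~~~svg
<path d="M453 58l-5 0-15 8-38 30-5 10-4 26-20 44-29 7-25 17-9 11-5 33-24 4-6 8-9 20-25 25-13 27-11 11-22 15-13 29-3 38-4 6-11 7-16 3 2 27 239 0 12-36 4-4 11-3 38-46 17-7 0-305z"/><path d="M200 100l-25 10-14 14-8 17-12 18-40 41-35 12-12 10-6 12-8-3-24-2 1 231 5 0 35-31 16-6 29-2 13 2 12 6 0-10 10-20 11-11 30-18 10-17 22-14 11-11 13-27 25-25 11-24 7-5 21-3 4-15 0-15-10-7-23-5-17-12-35-47z"/><path d="M463 16l-180 0 0 26-13 15-10 18-10 9-12 6-38 11 10 28 9 17 34 46 16 10 23 5 7 4 3 5 6-12 19-15 17-9 22-4 20-44 6-29 11-15 27-20 18-10 5 0 7 5 4-1z"/><path d="M56 16l-40 1 0 211 24 3 8 3 6-12 12-10 35-12 40-41 12-18 8-17 14-14 24-9-8-32-6-12-10-9-53-10-38-16z"/><path d="M281 16l-224 1 27 5 38 16 53 10 10 9 6 12 8 30 4 1 35-10 12-6 10-9 10-18 13-15z"/><path d="M181 365l-10 10-23 13-11 11-10 20 0 8 3 4-20-9-23-1-14 2-23 11-28 26-5 0-1 3 125 1 1-22-2-7 17-1 11-7 4-6 2-32z"/><path d="M463 368l-16 7-12 13-24 30-17 10-8 21-3 15 72 0 2-2 2-7 5-2z"/>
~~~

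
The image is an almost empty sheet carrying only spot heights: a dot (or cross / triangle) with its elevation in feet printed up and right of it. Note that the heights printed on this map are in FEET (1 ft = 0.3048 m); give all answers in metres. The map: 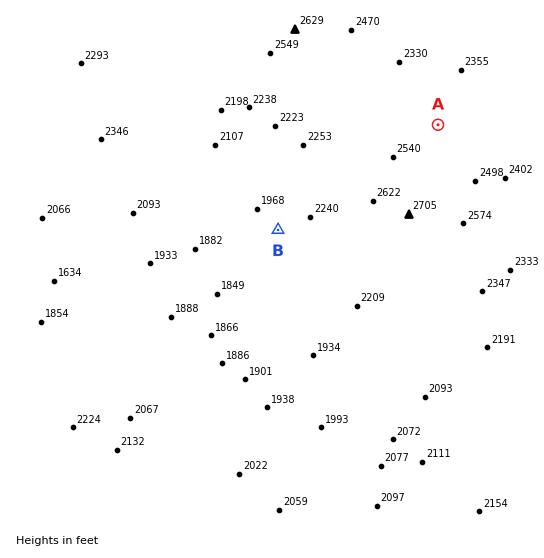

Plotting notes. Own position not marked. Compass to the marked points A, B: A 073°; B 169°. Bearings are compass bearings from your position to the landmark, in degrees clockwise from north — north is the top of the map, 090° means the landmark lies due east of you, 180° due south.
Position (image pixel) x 268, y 177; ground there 620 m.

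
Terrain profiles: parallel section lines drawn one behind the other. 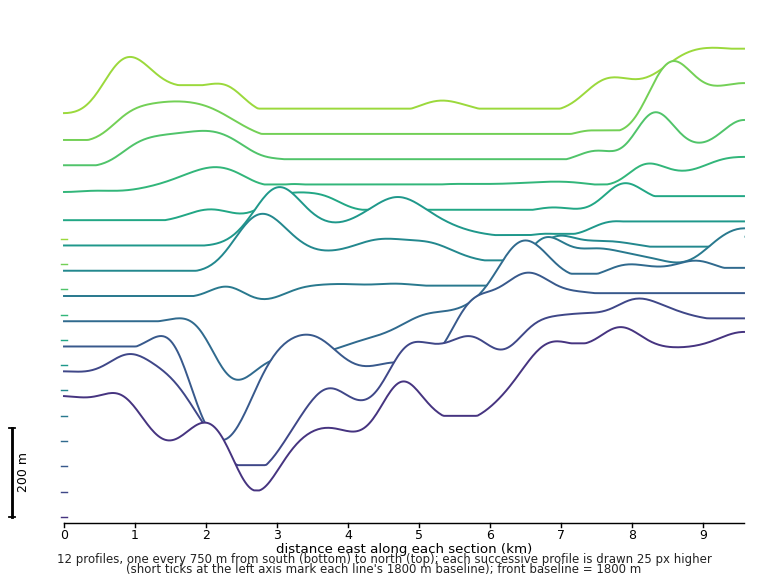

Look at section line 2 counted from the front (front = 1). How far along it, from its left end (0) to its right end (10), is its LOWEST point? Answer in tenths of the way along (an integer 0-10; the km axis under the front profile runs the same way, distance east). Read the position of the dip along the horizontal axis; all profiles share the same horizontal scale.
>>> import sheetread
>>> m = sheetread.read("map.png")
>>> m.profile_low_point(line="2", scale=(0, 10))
3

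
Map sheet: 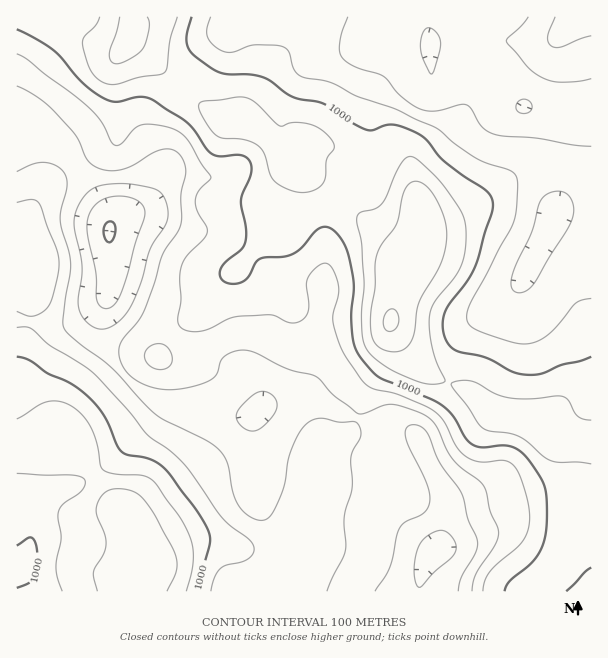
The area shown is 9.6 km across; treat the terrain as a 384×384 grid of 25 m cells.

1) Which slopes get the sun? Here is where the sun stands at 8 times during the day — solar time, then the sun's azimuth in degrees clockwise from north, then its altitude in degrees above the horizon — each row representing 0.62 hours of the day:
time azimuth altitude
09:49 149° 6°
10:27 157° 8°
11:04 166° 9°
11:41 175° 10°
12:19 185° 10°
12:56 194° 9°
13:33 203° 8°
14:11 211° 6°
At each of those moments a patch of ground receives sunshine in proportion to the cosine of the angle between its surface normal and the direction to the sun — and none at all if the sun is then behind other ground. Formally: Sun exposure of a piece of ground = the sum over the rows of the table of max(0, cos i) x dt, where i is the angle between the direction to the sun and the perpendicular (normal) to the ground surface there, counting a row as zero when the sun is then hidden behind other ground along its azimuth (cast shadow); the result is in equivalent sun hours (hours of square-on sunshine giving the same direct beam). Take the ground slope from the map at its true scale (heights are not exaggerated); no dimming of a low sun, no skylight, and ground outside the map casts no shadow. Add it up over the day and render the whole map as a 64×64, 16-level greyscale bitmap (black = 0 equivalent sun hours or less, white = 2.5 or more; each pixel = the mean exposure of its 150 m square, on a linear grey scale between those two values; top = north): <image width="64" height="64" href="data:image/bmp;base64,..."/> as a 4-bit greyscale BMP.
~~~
<image width="64" height="64" href="data:image/bmp;base64,Qk12CAAAAAAAAHYAAAAoAAAAQAAAAEAAAAABAAQAAAAAAAAIAAATCwAAEwsAABAAAAAAAAAAAAAAABEREQAiIiIAMzMzAERERABVVVUAZmZmAHd3dwCIiIgAmZmZAKqqqgC7u7sAzMzMAN3d3QDu7u4A////ACI1Z3dlVFVVZ3d2Znd2Znd3ZlVmZVQzMzNDMzNEZ4dlEjVndlREVVVnd3d4iYd2d3d3d3d2VDIRIiIRESNGd2YzRFVUMzNFVVVmeImqmHZmZmd4iHZlQhABEQAAASRWdmVEMyIiI0REQ0VomamHZlVVVmd2ZmVTEAEQAAABI0ZndkQyIiMzREMyJFeIdlVFVVVVVVVVVmUyIiEQAAEjRWd2VEMjNEREMyIjRVQiESNFVERERFVWd2VVQyEAEiNFVmVVVUVWZUQyIRIjIQAAEkVUREREVWiZh3ZlQhEiNEVVVVVVVmd2QzIhEREQAAASNERERFVWebuXZmVUMjNERERUVEREVmVCIREREQAAABI0RERVVVaJqnZVVVRERERERFVDIRE0QyEREAAREAARIiMzRFVVVniHVVVVVVVVVEREZlMQABEAAAERABESIiIiIjM0VVRVZlQ0VlVURWZURFWZl1MhEAAAARERESIzMzIiMzREREVUMjVnd2VVZmVVVqu7qHUgAAAAERESMzMzMzMzRERERUMiNoqphmZ4h3Z3qqq7lzAAAAAAESIzMzM0QzREREREMiJIrNy5iImqmIiYiIiGMQAAAAABEiIiIjMzNFVURVQiEmnO7ty7u7u6mGZmZVQxAAAAAAERERESIzMzRVVVQyIjer3u/u7cu6mIRVVVQyEAAAAAAAABEREiMzM0VWVDIjSJq83v/9uXZmYjRVVDIAAAAAAAAAERERIjMzM0RDM0V5mZq97tuFQyIgEjQyEQAAAAAAABEiIhESIjMzNFVWi8y6mJmqlkMiEAAAERABEAAAAAESIzMzIRERIjNFd4rf/9uYdlQyISIhAAAAAAARAAABIjREVVQzMiIjRWiazv//65dSEAAAEiIhAAAAAAAAASNEVVZmZVVEREVnib7////JdTEAAAAAIzMQAAAAAAASVmdmZ3ZmZmZmZ3iK3////JZDEAAAAAASMyAAAAAAATV4d2ZmZVZ4iIh2Zorf//24UxEQAAAAAAEiEAAAAAASR4h2VVVVV4mZqXZnm83tuWQgAAAAAAAAABAAAAAAABNWdlRERFZ4maqZh3m83tuGQxAAAAAAAAAAAAAAAAAAEzMiNFVWeJmZmYh3iave24ZCEAAAAAAAAAAAAAAAAAAREQE2eIiJmZh3d3d3ib3blkMQAAAAAAAAAAAAAAAAAAAAEliqmYiIh2ZmZmZmebqGQyAAAAAAAAAAAAEQAAAAAAEjVomYh3dmZmZmVVVWd2VEQQAAAAAAARI0VlMhAAAAASNEVniIh2ZVVVREVUM0VVVkEAAAAAABI0iZhjIQAAABI0RFZ4mIdlVUQzNEMhNWeIdTEAAAABEiN3iHUxAAAAEjRERompmGVURDMzMyI1eaqpZCEAABIiEVZndlMAAAARNFVWiamHZlRERERDM0V5q7uXQhERIiEARWZ3VCAAABEkRVV4iHd3ZVRVVVRFVWiau6l1MhEiIRBVVmZTIAABEiNEM0VmZ4iIdVVmVVVVVniZmYdUIiIiI3ZUREMQAAESIjMiESRnmqqXZmZUMzRWd3eIiHUyIiNFdkMzMhAAARERIhEAE2iaqqh3dlMhI0ZmZmd4h1MhJFZkIiIiEAABEAARIRETaIiJmId2UxESRmZVVniIdTEjRUIhIiIRAREAABIiIjRWZmeIiIdTERJWZURWeIh2QhI0ERIjMyERERABI0RERVVVVneIdkIRI1VEM0Z3d3ZTIiMBI0RVQyIRERJFZmZmVUVWd4hkIRE0VDIiRWdmZlQzMwEjVmd1QyMzNFZ3ZmVVVWeHdlMQEjRCIRI0VVVVZlREACRWeZmHdmVVRERERFVmeIh1QxESMyERESIzRVZ3dlQAE0V4vMzLqGUyERESNXiIiHVDIRIhAAERARI0Z4iGVAABJFi97+y5ZDIREREleIh2ZUQyIhAAAAAAABNXiHZUAAASR5zu25dkRFd1MzV3ZVRERDIiEAAAAAAAEkZ3ZVQQABJGisy5h2Znm9uXZmQzNEVUMiIQAAAAAAASNERERCIRI0V4mpiIiIms7uynQhI0VVMiMyEBAAAAAAERESIiREM0VWZ4mYmaqqvN7bcyI0VUMhIzIAAAAAAAAAAAABBURFVmZmeJqrzLuqq7lTNERDIQESIAAAAAAAAAAAAAEURFZnd3d4ms3typd4dTNEMhEAAAEAAAAAEQAAAAABIzRFVniJmIibze25ZVRCIzEAAAAAAAAAAAAREAAAABNVZFZ4iZqqmaq7u4UyIhEiEAAAAAAAAAAAAAEhAAABRWZlZ4mavMy7qpmHQgAAARAAAAAAAAAAAAAAAjMxACVmVVeJqqvN7tzLqXQgAAAAAAAAAAAAAAAAAAASREVWeHZmWZqrvM3e7dy5YxAAAAAAAAAAAAAAAAAAABI0VniZh3dpmqqqqrzN3KdCEQAAAAAAAAAAAAAAAAABESNFZ4iJh3mZmZiHeKu6ljIQAAAAAAAAAAAAAAAAABEiI0RXeJmHeqqZiHVVaIh2QhAAAAAAAAAAAAAAARERESI1VWZnmZiLupmHVDNFZmVTEAAAAAABERIRERERIiERIkVVVVZ4maqph2QyIjRVZmUxAAAAAAAREiIiIzMiIiIiMzIzM1eaqHZUMQASNERnd2MQAAAAAAESMiM0RDMzMzIhERESNHiVVDIQASMzNFZ3djEAAAAAESIzNERERDMzMyIREREjVn"/>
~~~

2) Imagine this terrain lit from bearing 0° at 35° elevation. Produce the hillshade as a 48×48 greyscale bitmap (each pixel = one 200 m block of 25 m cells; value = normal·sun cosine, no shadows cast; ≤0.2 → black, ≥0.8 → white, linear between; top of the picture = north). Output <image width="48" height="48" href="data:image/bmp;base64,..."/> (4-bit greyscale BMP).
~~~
<image width="48" height="48" href="data:image/bmp;base64,Qk32BAAAAAAAAHYAAAAoAAAAMAAAADAAAAABAAQAAAAAAIAEAAATCwAAEwsAABAAAAAAAAAAAAAAABEREQAiIiIAMzMzAERERABVVVUAZmZmAHd3dwCIiIgAmZmZAKqqqgC7u7sAzMzMAN3d3QDu7u4A////ALuXeJmZmIZWd2Z4h3d3d4iau7q8y7qHeLqYiZqpmYdlZmZ4iIh3d3iavMzN3MuYiJmZqqqqmZmGZmZ4iZiHd4iJvMzd7dyph4mau6qqqquod4mpmZmZmYiHiqq83cupiIiZqpmaqru6m8zLqZmZmZh2Z3eJvLupmZmImYiKq7y7zd7cqZmZmZhlVnd4mqqZmZmaqpiavMzMzdzLuqqZmZhlZ4d4iZmZmYibzLvMzM3cy7qru6qpmZh4iIiIiIiZmWZ5q87/7c3cuqqqq6qpmZmaqHZ4iHeJmFRVaL7//t3LqqqqqqqZmZmrp0NGd2Znd1VmZ5zv/u3LqquqqqqZmZq7lSEjVURFZoeIiJvO7u3Mu7u6qqqZmau7hCEREiNFZ6mZmqu83t3MzMy7uqqpmaqpYzMhACV4mcupq7u7zd3czLu7u7qqmZmFMjVUNGmru93MzMy83cy7qqqru7uqmHYwADV4iau7vM3u7dzd26mIiIiZqrqYdTEAAEebzd3Lu6zu7d3cp2ZmZ3iHiJiHYwAABHm83u7cuqvN3d3aYzVnd3d2ZniHUgABWKvM3e7dy7vN3u23VVeIiIdVVWeGQQE2i83d3d3d3Mze7uyYiZmIh2VEVmd1MRNorN7u3d3d3d3e7uy6u7l2ZlVWd3d2QiNoq97u3dzMzdy83e7dzKhlVmZ3iIiHZVVomrzd3czLu6mJvO7ty6mHZmd4iImYd5l3iJq8zMy7qndnm83dyqmYdmZ4mZmpiauXZWeau7u7uodmeKvMu6mZdlZ4mZqpiaqWQzV5qrqrvJh2Z5q7u6mZhmZ3iZmYiJmXUzNXiqqrzImHeJu6qqqqmYh3Z4iHeJmYdURGeau7u4mZiau6q7uru6l2VWd2eKqph3ZWZ5q7qYq6qqu6vMy7zLl2VVZmery5iIdmZoq7qau7qaqqvNy6u6mId2ZWesy5iJh2Znm7qbu6mIiau8uZmZiZmHZnm8upmqmHd3irqsyodlVomZmIiIiZmHZ4rMuZu7qYiIiJqtyoZDI0VniZmpmYh2aJvMurzMu6mYd4mdy5dSABJHmru7qXZ3eJq7vN3czMuYdnid3LlzEBNXmqmaqXeImZqrve7d3dypd4mczLqFMkZnh2RGd4mqmZqqve7d3dy6mZqqu6mHZVZmVDISR6u6maqqvN3d3d3MzLu5qpmHd2ZUMzQzR6uqqry6ve3dzN7u7czJmYh3d2VCEkZmeaq7zN3M3//czN7u7LupmHZlZmVCI2maq7zd3d3e///tu7vMypmZh2VDRFVEV6zMzM3u7d3e///tupmZmIiHZVQyIjRWis3d3d7u7d3d3dzMuYh2Z4iGVEQyIiNHm83u7t3e7d3duqq7qph1VneFVVVVVDNYq83u7cu83d3cqZqqqph2VWd0VVZ4h2ZorN7u3cuqq7u6qaqpqYh3ZmZ0VmeaqYh4m83d3cy6qZmZmZmZmZiYh2ZWZ4q8upmHeJq83d3LqZmZmZiJmqu7qoZXiavMuqqHZ4mrzM3MuYmZmZiImry7updg=="/>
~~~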